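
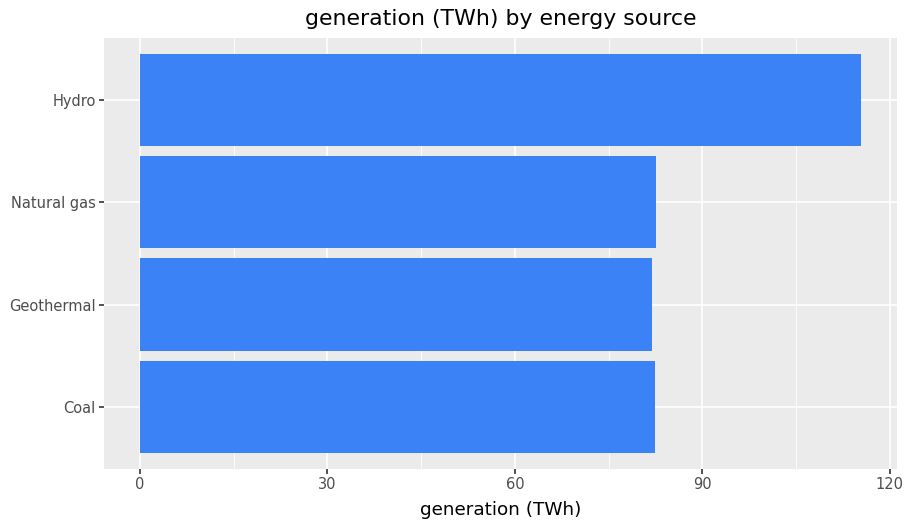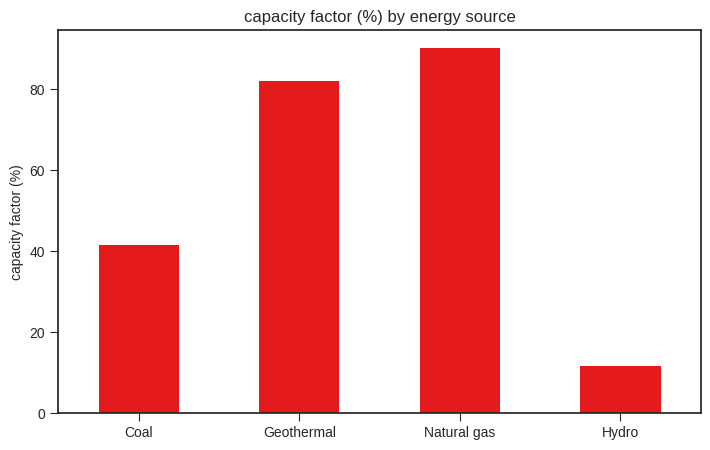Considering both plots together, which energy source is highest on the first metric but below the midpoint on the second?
Hydro

Chart 2 median capacity factor (%) ≈ 60; below-median energy sources: Coal, Hydro. Among those, Hydro has the highest generation (TWh) (≈ 120).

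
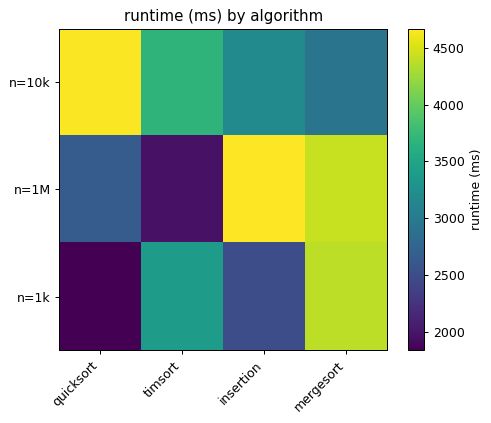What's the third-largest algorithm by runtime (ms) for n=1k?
insertion

Top 4 for n=1k: mergesort ≈ 4500, timsort ≈ 3500, insertion ≈ 2500, quicksort ≈ 2000.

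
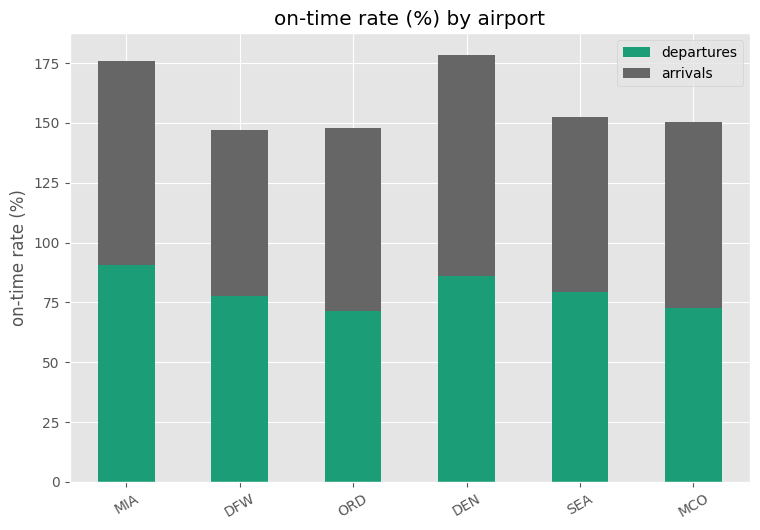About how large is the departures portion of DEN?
≈ 80

departures top ≈ 80, bottom ≈ 0; segment ≈ 80.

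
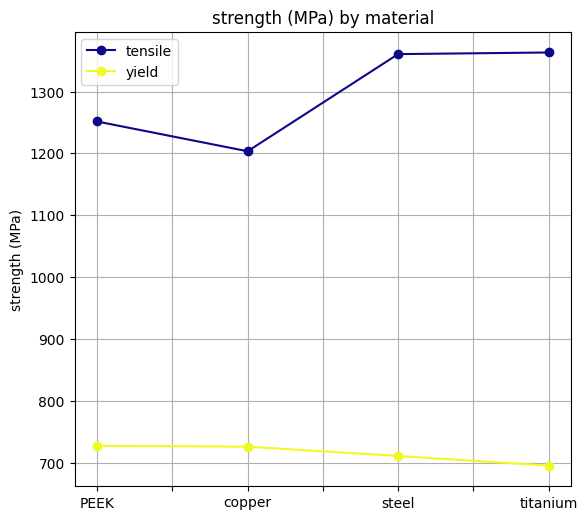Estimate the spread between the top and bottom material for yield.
Max PEEK ≈ 700, min titanium ≈ 700; range ≈ 0.

≈ 0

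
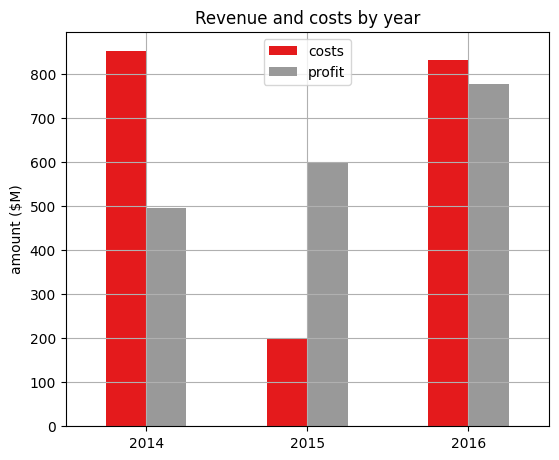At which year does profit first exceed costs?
2014: profit ≈ 500 vs costs ≈ 900 (not yet); 2015: profit ≈ 600 vs costs ≈ 200 (first crossover).

2015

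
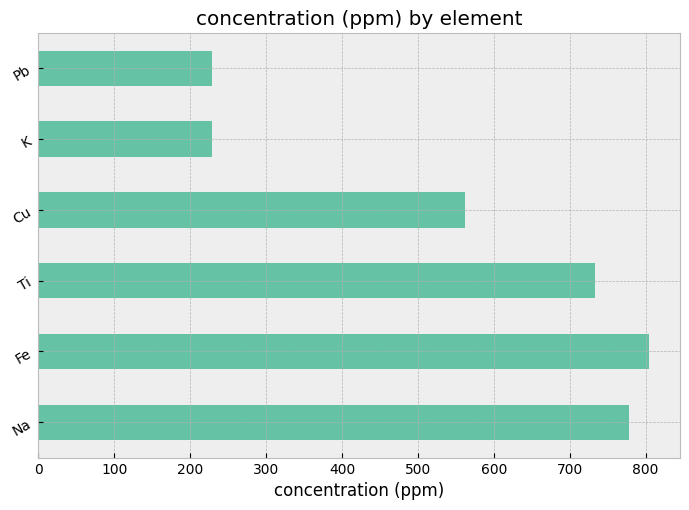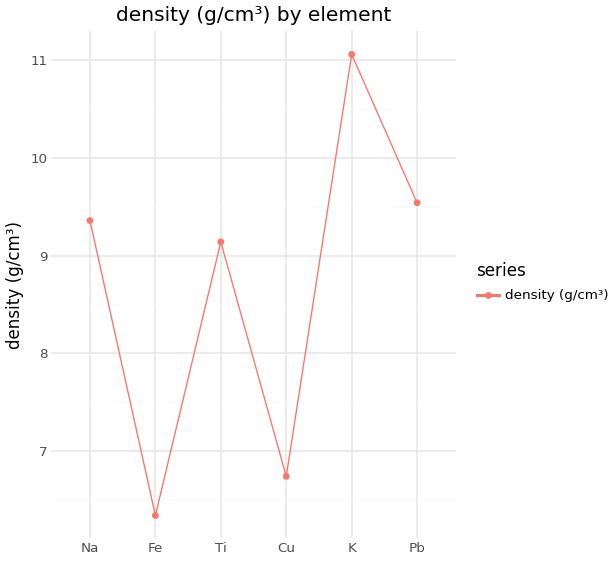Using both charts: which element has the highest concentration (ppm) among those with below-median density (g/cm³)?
Fe

Chart 2 median density (g/cm³) ≈ 10; below-median elements: Fe, Ti, Cu. Among those, Fe has the highest concentration (ppm) (≈ 800).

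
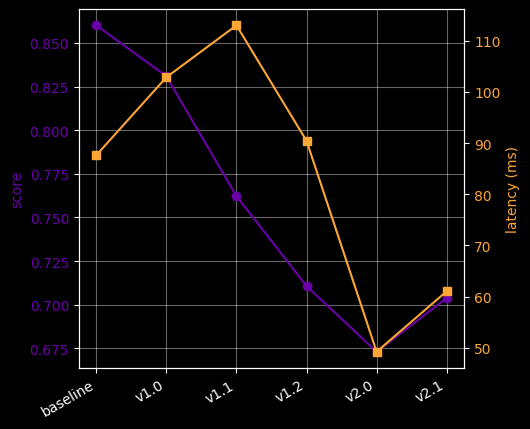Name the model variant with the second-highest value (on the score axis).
Top 3 (on the score axis): baseline ≈ 0.86, v1.0 ≈ 0.84, v1.1 ≈ 0.76.

v1.0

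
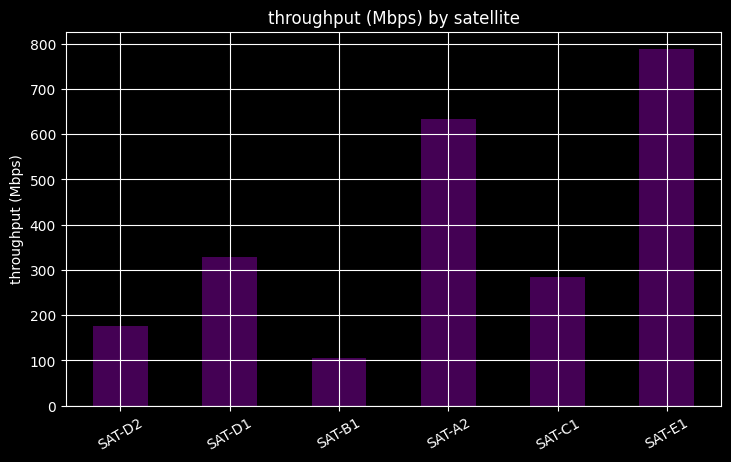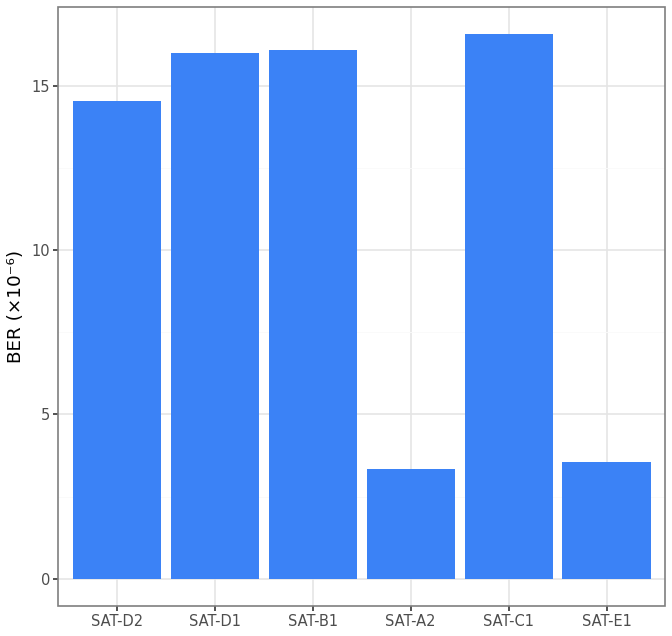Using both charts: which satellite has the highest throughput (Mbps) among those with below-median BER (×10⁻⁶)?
SAT-E1

Chart 2 median BER (×10⁻⁶) ≈ 16; below-median satellites: SAT-D2, SAT-A2, SAT-E1. Among those, SAT-E1 has the highest throughput (Mbps) (≈ 800).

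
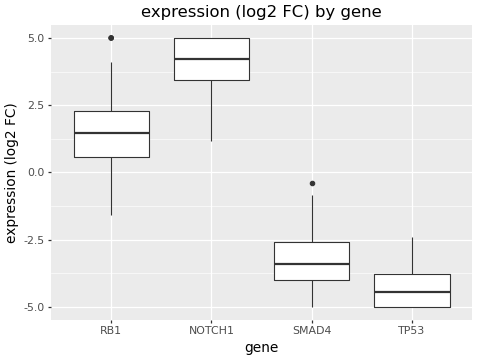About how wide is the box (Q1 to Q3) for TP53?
Q3 ≈ -4, Q1 ≈ -5; IQR ≈ 1.

≈ 1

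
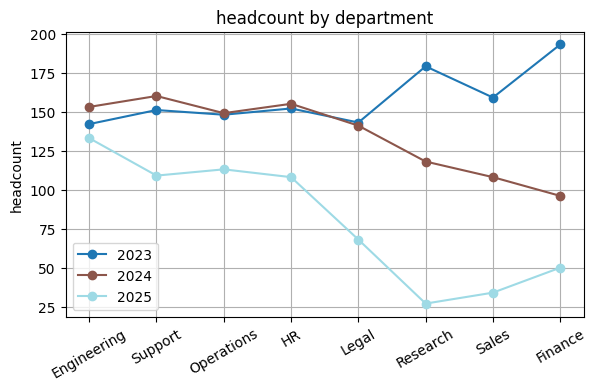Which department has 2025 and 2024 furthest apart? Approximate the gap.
Research: 2025 ≈ 20, 2024 ≈ 120 → gap ≈ 100. Next-largest (Sales) is only ≈ 60.

Research, ≈ 100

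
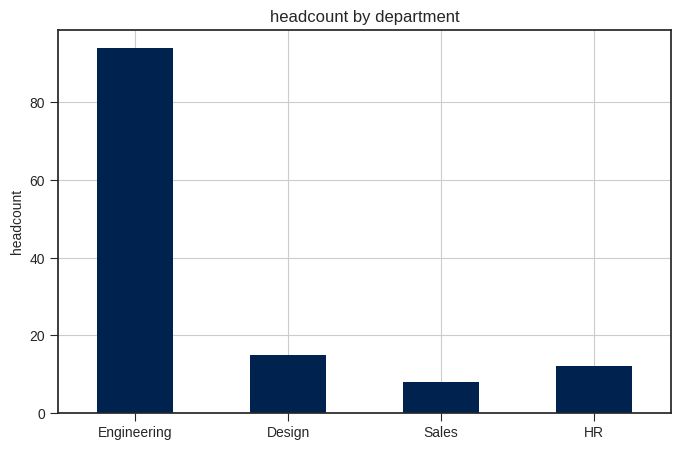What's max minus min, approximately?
≈ 80

Max Engineering ≈ 90, min Sales ≈ 10; range ≈ 80.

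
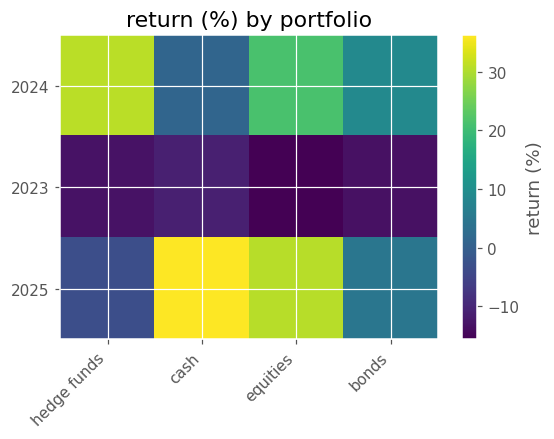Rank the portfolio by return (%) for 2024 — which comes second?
equities

Top 3 for 2024: hedge funds ≈ 30, equities ≈ 20, bonds ≈ 10.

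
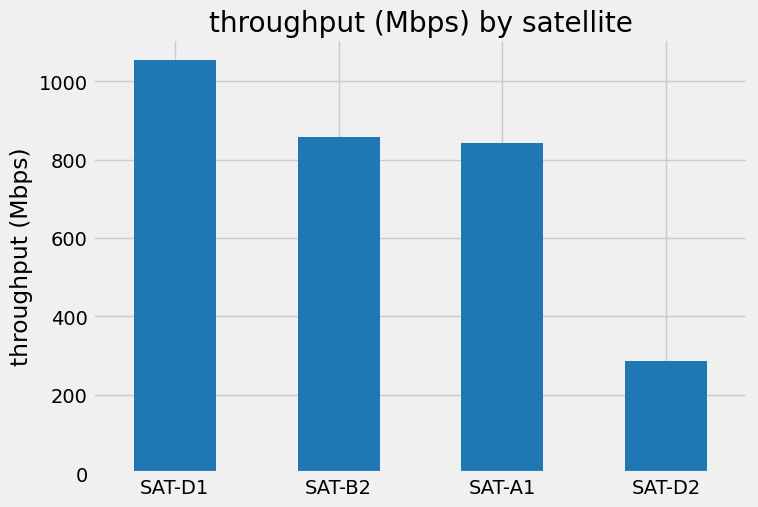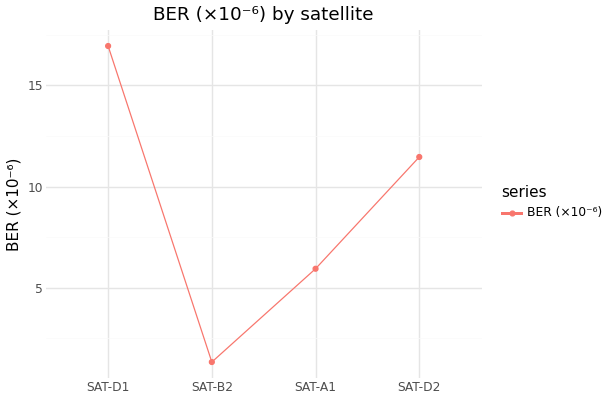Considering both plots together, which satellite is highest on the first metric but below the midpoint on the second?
SAT-B2

Chart 2 median BER (×10⁻⁶) ≈ 8; below-median satellites: SAT-B2, SAT-A1. Among those, SAT-B2 has the highest throughput (Mbps) (≈ 900).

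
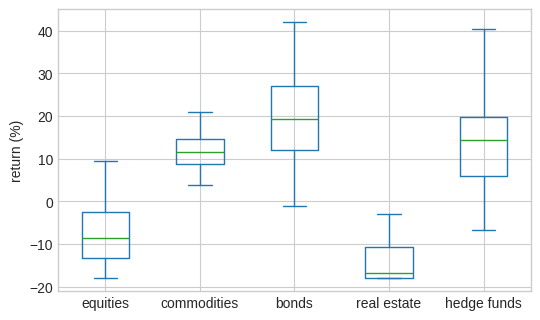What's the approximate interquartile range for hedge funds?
≈ 15

Q3 ≈ 20, Q1 ≈ 5; IQR ≈ 15.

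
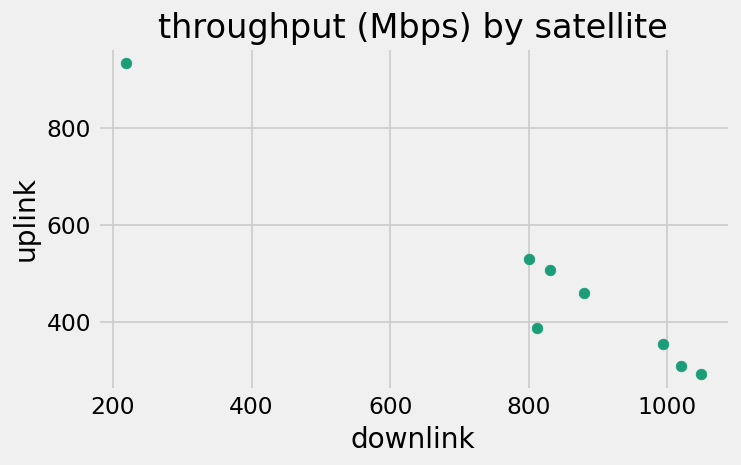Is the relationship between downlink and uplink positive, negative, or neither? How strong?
Points are negatively correlated; strong (|r| ≈ 1.0).

negative, strong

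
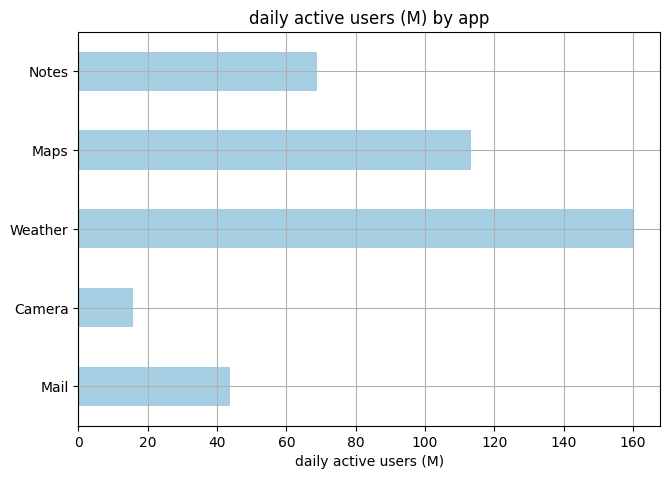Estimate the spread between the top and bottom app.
Max Weather ≈ 160, min Camera ≈ 20; range ≈ 140.

≈ 140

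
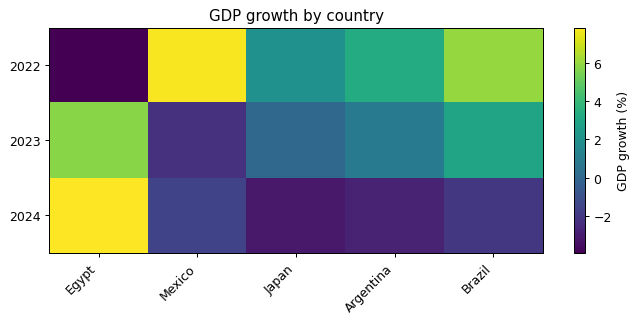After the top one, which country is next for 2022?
Top 3 for 2022: Mexico ≈ 8, Brazil ≈ 6, Argentina ≈ 3.

Brazil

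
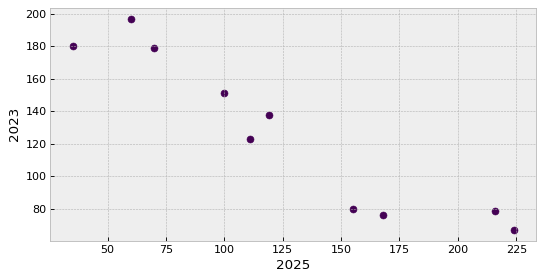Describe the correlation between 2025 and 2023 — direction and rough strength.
Points are negatively correlated; strong (|r| ≈ 0.9).

negative, strong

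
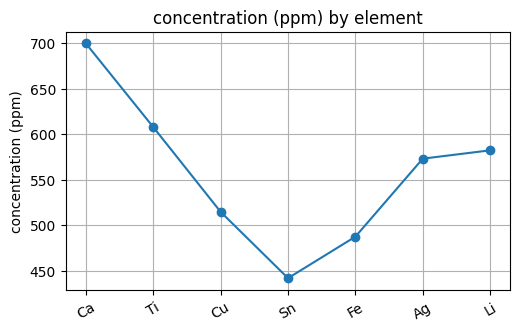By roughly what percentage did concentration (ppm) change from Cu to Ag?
Cu ≈ 525, Ag ≈ 575; (575 − 525) / 525 ≈ +9.5%.

≈ +9.5%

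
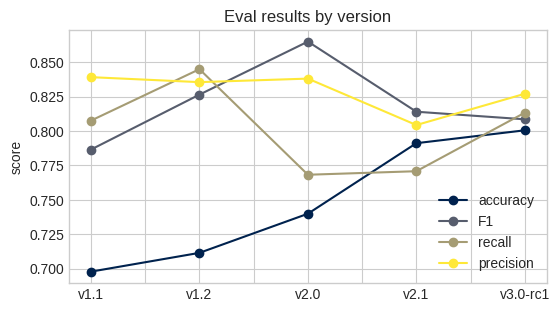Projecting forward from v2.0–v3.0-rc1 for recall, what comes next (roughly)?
Last three: 0.76, 0.78, 0.82 → slope ≈ 0.03/step → next ≈ 0.85.

≈ 0.85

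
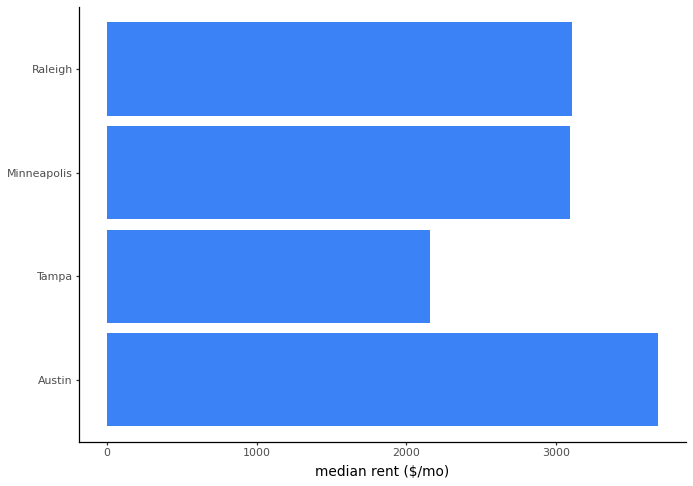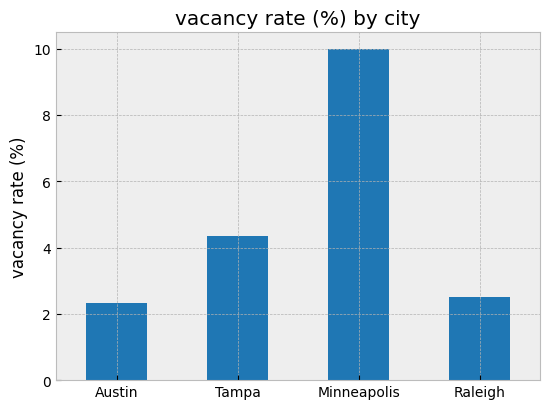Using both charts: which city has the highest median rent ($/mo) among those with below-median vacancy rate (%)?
Chart 2 median vacancy rate (%) ≈ 3; below-median cities: Austin, Raleigh. Among those, Austin has the highest median rent ($/mo) (≈ 3500).

Austin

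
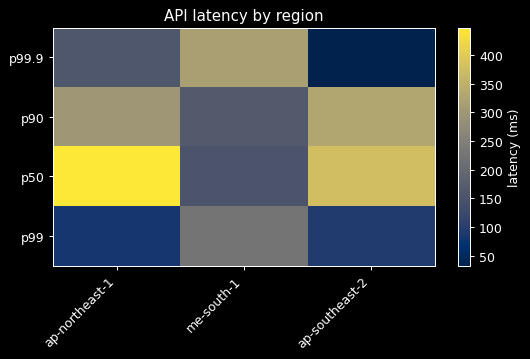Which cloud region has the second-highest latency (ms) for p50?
ap-southeast-2

Top 3 for p50: ap-northeast-1 ≈ 450, ap-southeast-2 ≈ 400, me-south-1 ≈ 150.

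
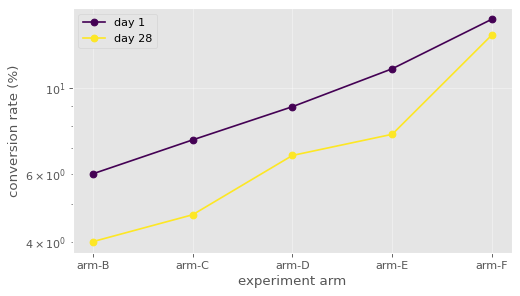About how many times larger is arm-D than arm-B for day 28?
≈ 1.75×

arm-D ≈ 7, arm-B ≈ 4; 7/4 ≈ 1.75.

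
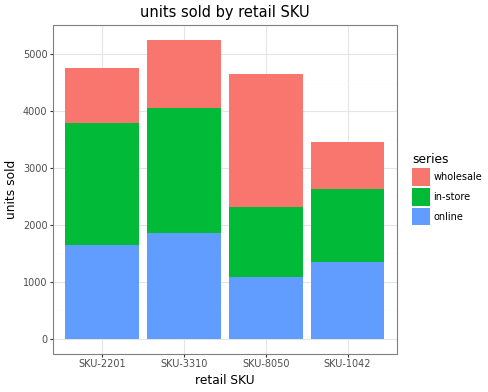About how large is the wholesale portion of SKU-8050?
wholesale top ≈ 4500, bottom ≈ 2500; segment ≈ 2000.

≈ 2000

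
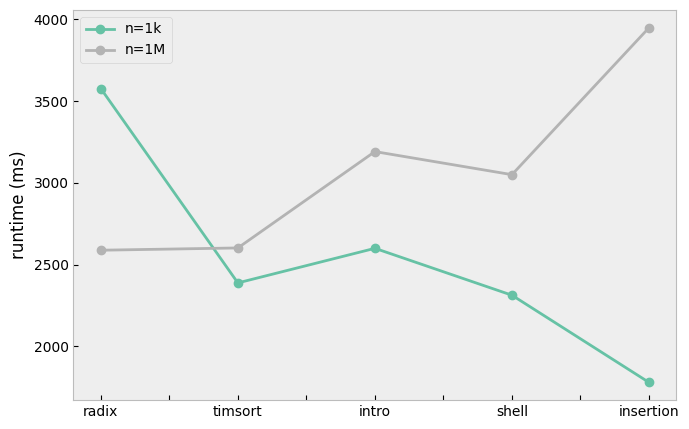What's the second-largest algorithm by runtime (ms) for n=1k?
Top 3 for n=1k: radix ≈ 3600, intro ≈ 2600, timsort ≈ 2400.

intro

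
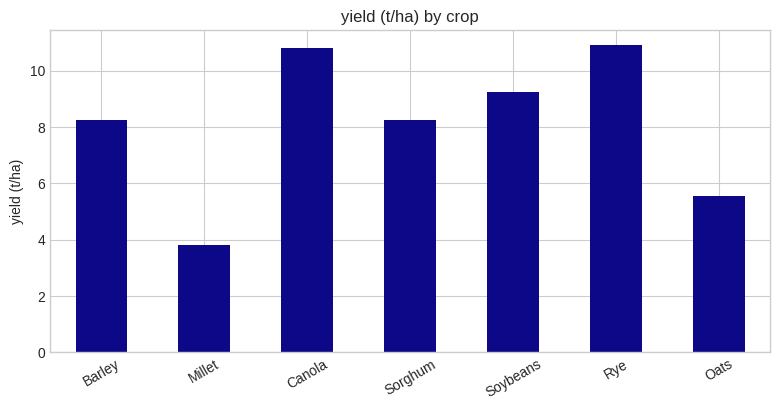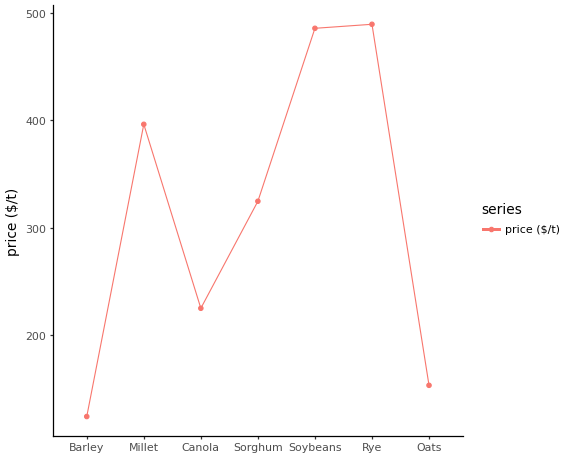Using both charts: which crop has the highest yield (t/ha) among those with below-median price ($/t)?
Canola

Chart 2 median price ($/t) ≈ 300; below-median crops: Barley, Canola, Oats. Among those, Canola has the highest yield (t/ha) (≈ 11).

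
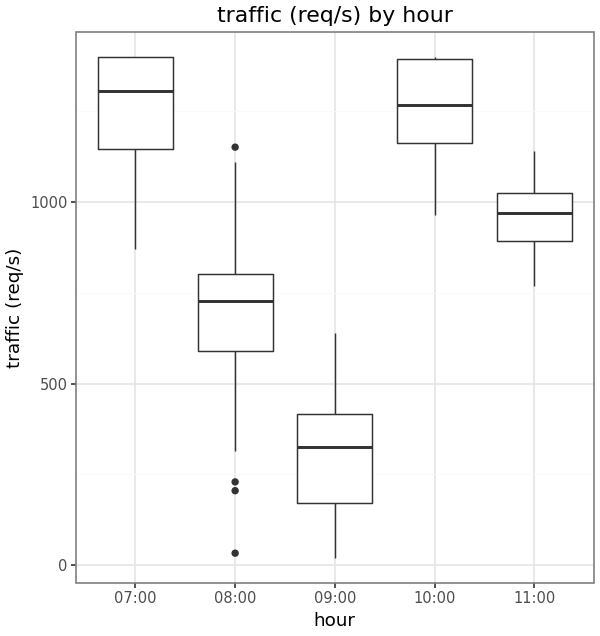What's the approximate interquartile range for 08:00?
Q3 ≈ 800, Q1 ≈ 600; IQR ≈ 200.

≈ 200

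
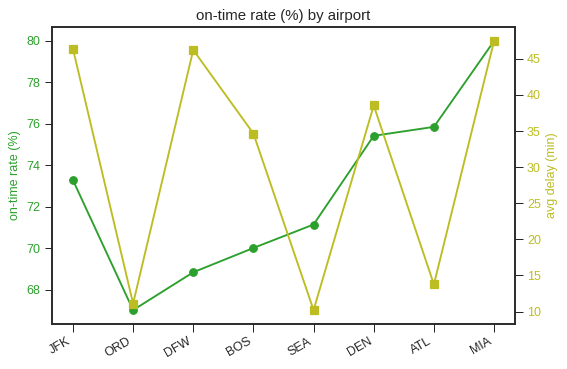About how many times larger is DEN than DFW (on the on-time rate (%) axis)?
DEN ≈ 76, DFW ≈ 68; 76/68 ≈ 1.12.

≈ 1.12×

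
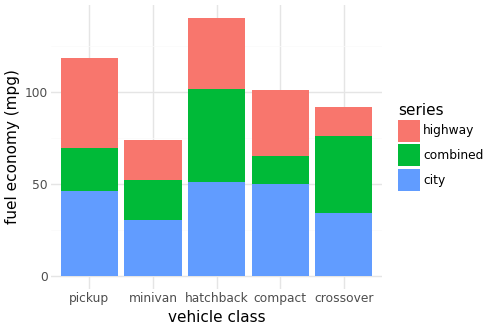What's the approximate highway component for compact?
≈ 40

highway top ≈ 100, bottom ≈ 60; segment ≈ 40.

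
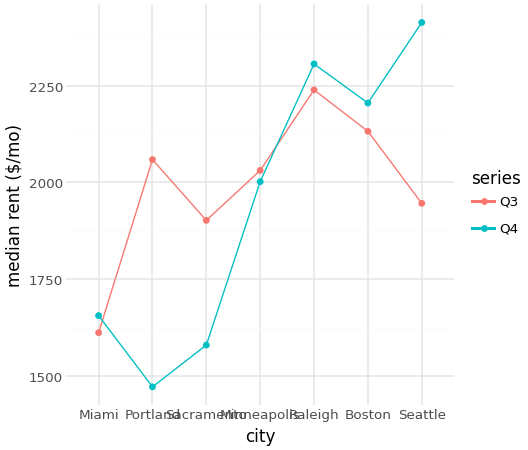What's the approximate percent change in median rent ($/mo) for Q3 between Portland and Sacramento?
≈ -9.5%

Portland ≈ 2100, Sacramento ≈ 1900; (1900 − 2100) / 2100 ≈ -9.5%.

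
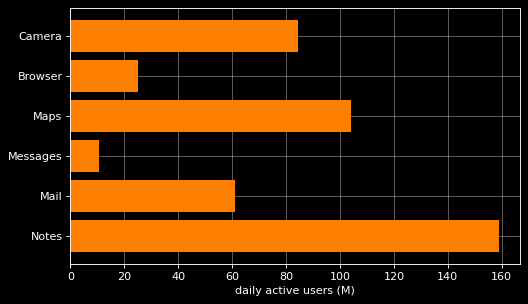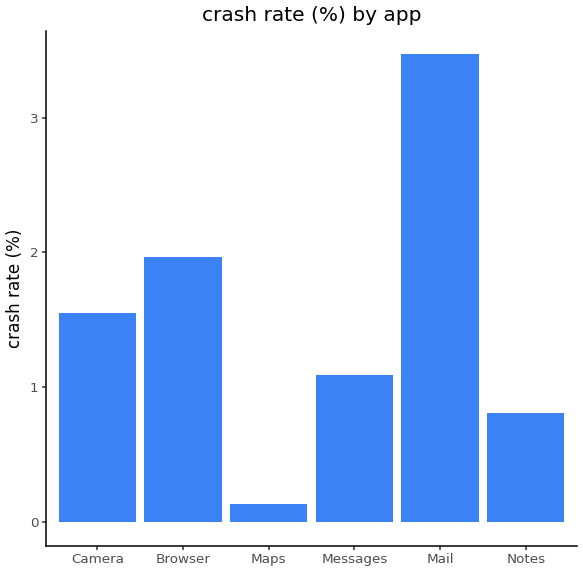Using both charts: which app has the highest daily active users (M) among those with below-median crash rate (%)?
Notes

Chart 2 median crash rate (%) ≈ 1.5; below-median apps: Maps, Messages, Notes. Among those, Notes has the highest daily active users (M) (≈ 160).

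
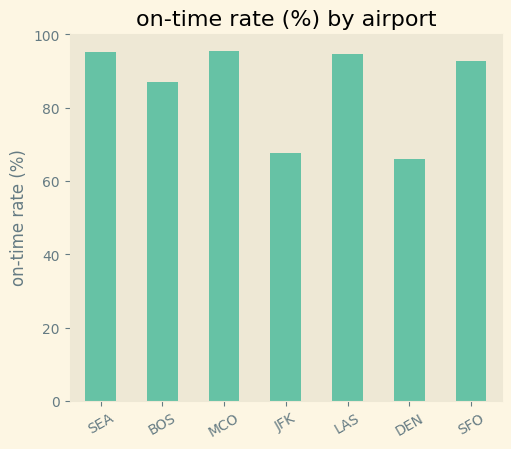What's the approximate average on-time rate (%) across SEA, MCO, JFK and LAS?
(100 + 100 + 70 + 90) / 4 ≈ 90.

≈ 90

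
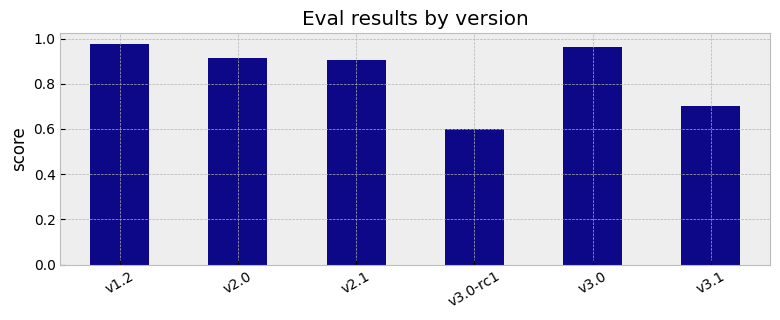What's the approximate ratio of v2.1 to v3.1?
≈ 1.29×

v2.1 ≈ 0.9, v3.1 ≈ 0.7; 0.9/0.7 ≈ 1.29.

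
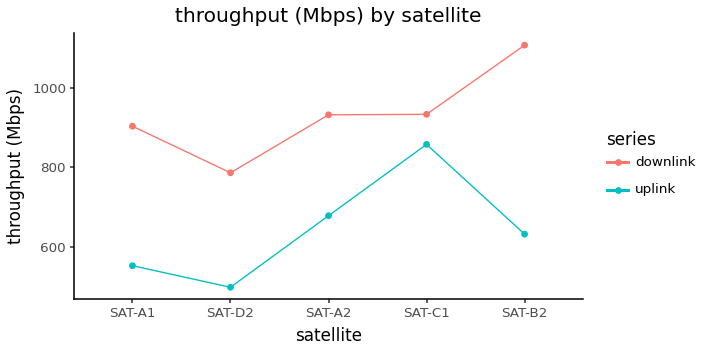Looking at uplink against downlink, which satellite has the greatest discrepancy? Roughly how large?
SAT-B2, ≈ 500 Mbps

SAT-B2: uplink ≈ 600, downlink ≈ 1100 → gap ≈ 500. Next-largest (SAT-A1) is only ≈ 300.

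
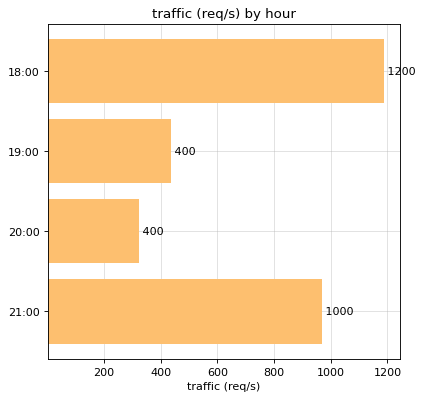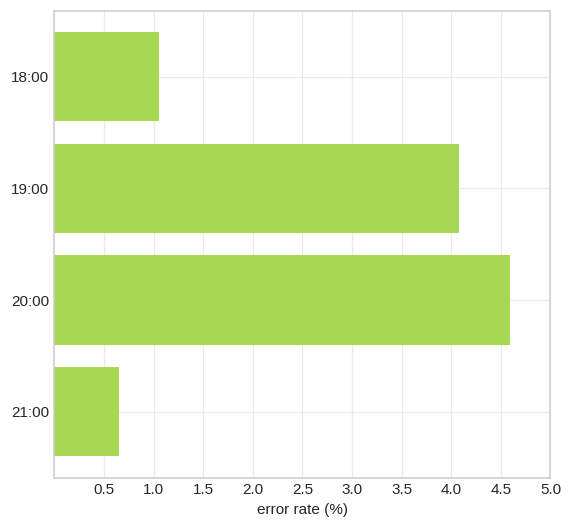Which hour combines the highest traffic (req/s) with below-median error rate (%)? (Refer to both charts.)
Chart 2 median error rate (%) ≈ 2.5; below-median hours: 18:00, 21:00. Among those, 18:00 has the highest traffic (req/s) (≈ 1200).

18:00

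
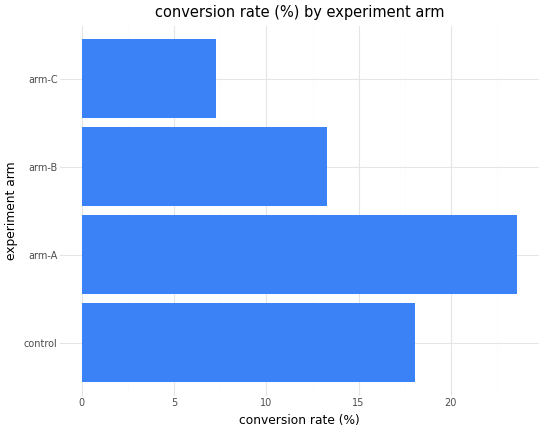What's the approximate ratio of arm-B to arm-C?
≈ 1.75×

arm-B ≈ 14, arm-C ≈ 8; 14/8 ≈ 1.75.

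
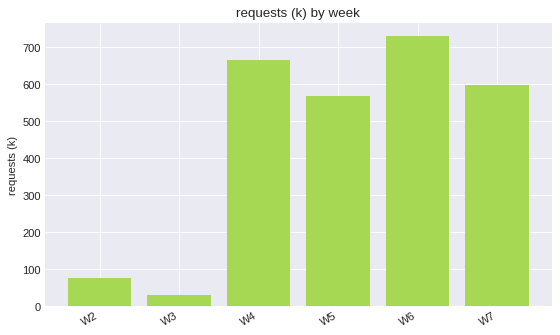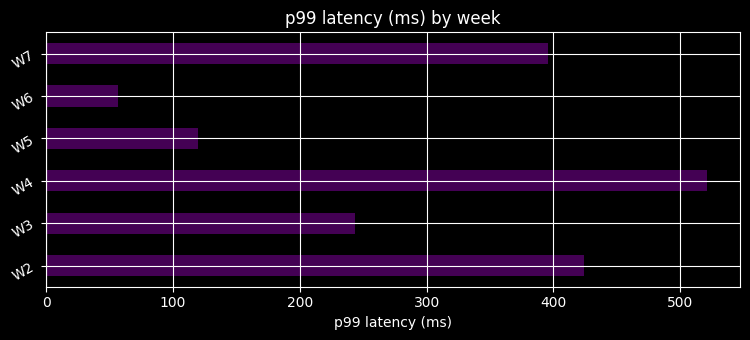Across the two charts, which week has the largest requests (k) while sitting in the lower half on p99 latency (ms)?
Chart 2 median p99 latency (ms) ≈ 300; below-median weeks: W3, W5, W6. Among those, W6 has the highest requests (k) (≈ 700).

W6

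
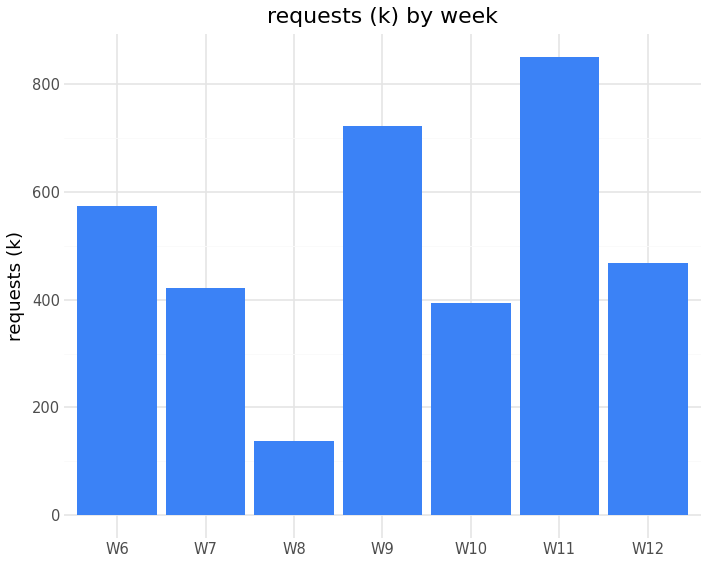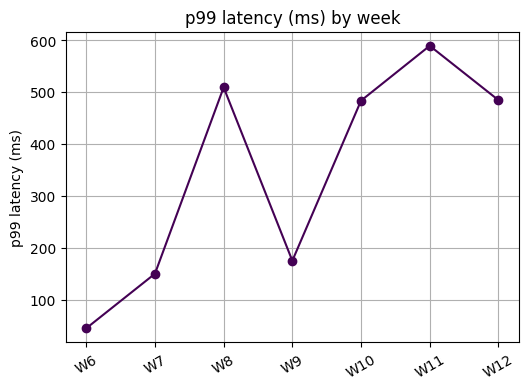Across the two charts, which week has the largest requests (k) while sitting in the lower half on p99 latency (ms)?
W9

Chart 2 median p99 latency (ms) ≈ 500; below-median weeks: W6, W7, W9. Among those, W9 has the highest requests (k) (≈ 700).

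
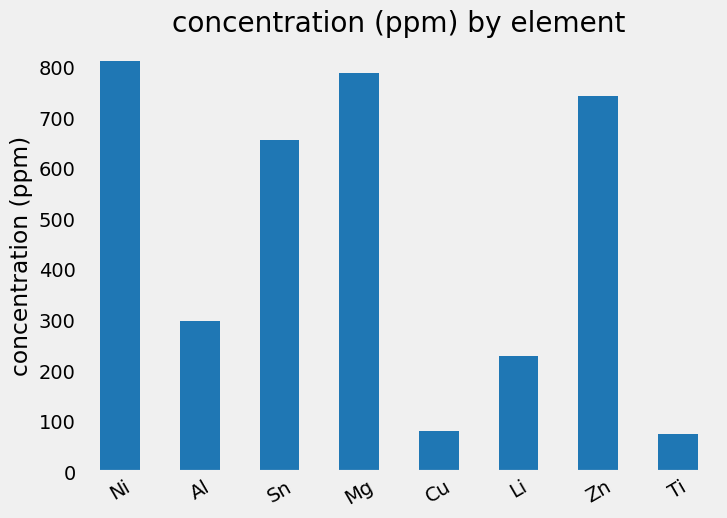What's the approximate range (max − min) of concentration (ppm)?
Max Ni ≈ 800, min Ti ≈ 100; range ≈ 700.

≈ 700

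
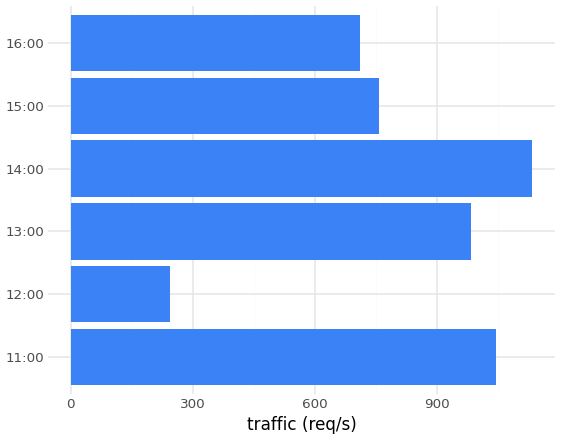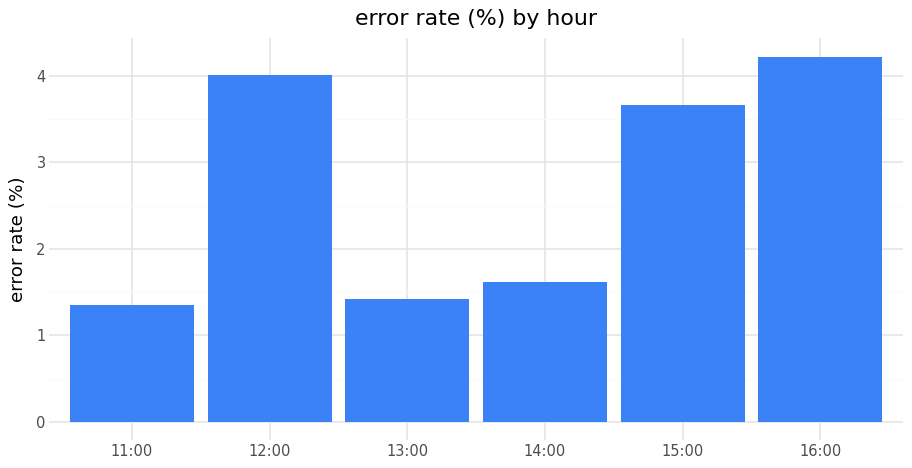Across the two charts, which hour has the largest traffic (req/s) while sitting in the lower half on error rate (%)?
Chart 2 median error rate (%) ≈ 2.5; below-median hours: 11:00, 13:00, 14:00. Among those, 14:00 has the highest traffic (req/s) (≈ 1200).

14:00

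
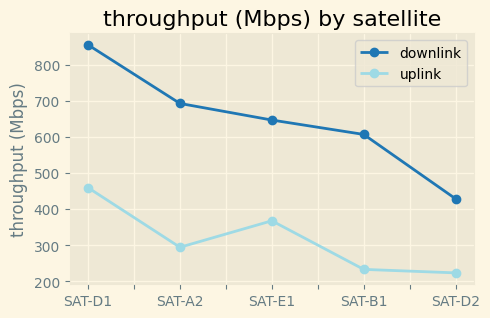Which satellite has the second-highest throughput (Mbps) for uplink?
Top 3 for uplink: SAT-D1 ≈ 500, SAT-E1 ≈ 400, SAT-A2 ≈ 300.

SAT-E1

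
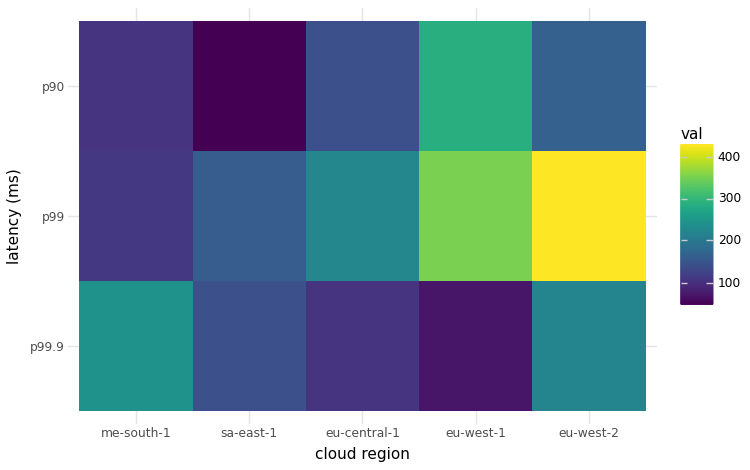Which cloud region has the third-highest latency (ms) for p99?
eu-central-1

Top 4 for p99: eu-west-2 ≈ 450, eu-west-1 ≈ 350, eu-central-1 ≈ 250, sa-east-1 ≈ 150.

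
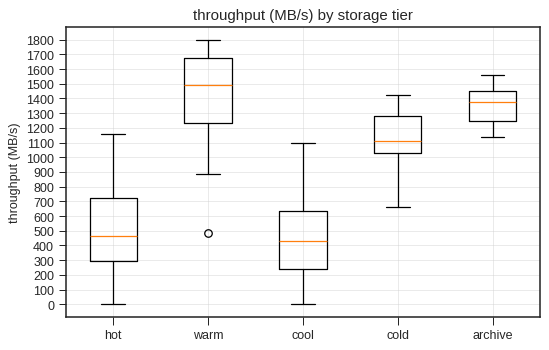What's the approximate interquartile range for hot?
Q3 ≈ 700, Q1 ≈ 300; IQR ≈ 400.

≈ 400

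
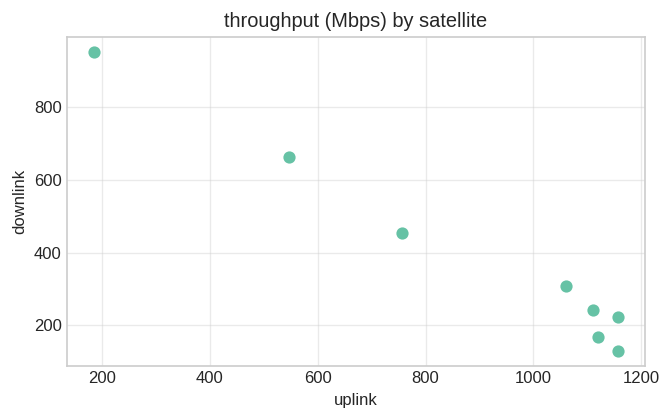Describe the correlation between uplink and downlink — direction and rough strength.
Points are negatively correlated; strong (|r| ≈ 1.0).

negative, strong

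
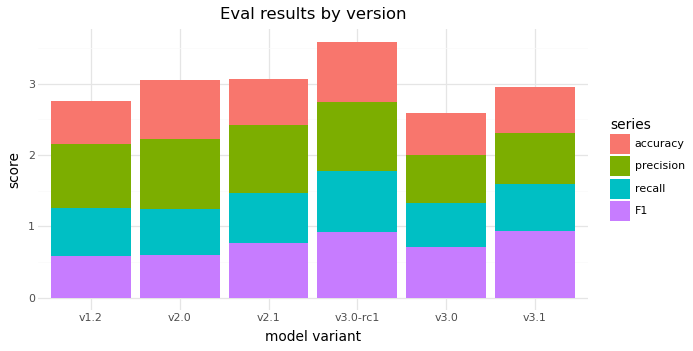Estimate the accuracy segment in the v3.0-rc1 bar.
accuracy top ≈ 3.5, bottom ≈ 2.5; segment ≈ 1.0.

≈ 1.0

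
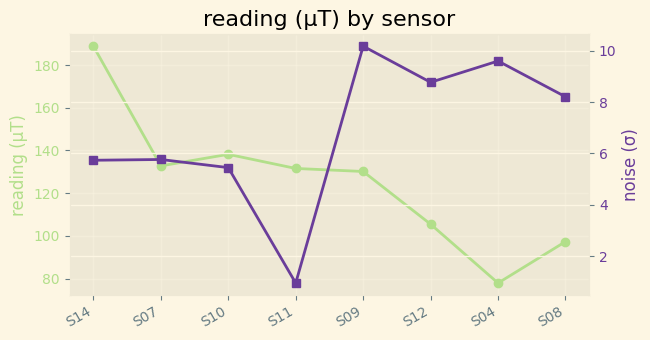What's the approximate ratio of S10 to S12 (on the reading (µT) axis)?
S10 ≈ 140, S12 ≈ 110; 140/110 ≈ 1.27.

≈ 1.27×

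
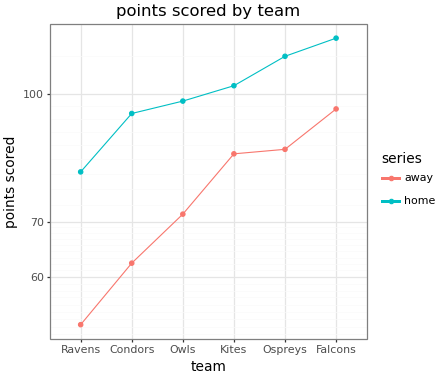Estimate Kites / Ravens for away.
≈ 1.6×

Kites ≈ 80, Ravens ≈ 50; 80/50 ≈ 1.6.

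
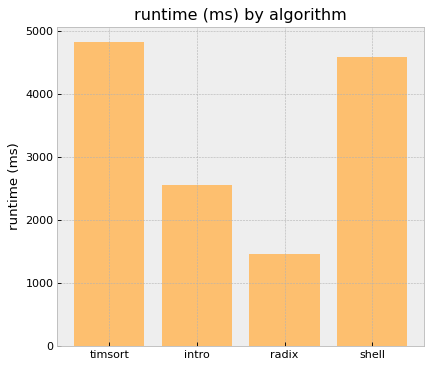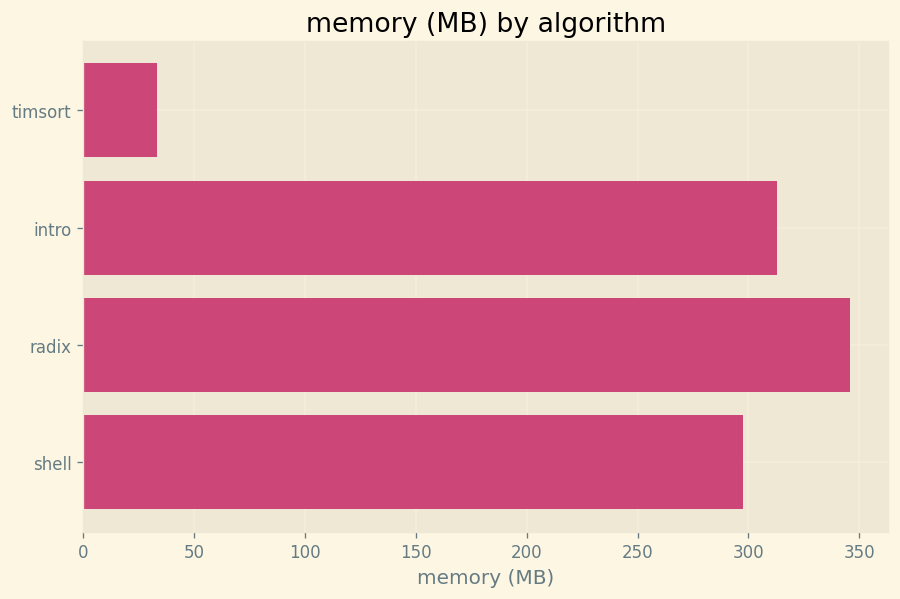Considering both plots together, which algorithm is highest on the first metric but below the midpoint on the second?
Chart 2 median memory (MB) ≈ 300; below-median algorithms: timsort, shell. Among those, timsort has the highest runtime (ms) (≈ 5000).

timsort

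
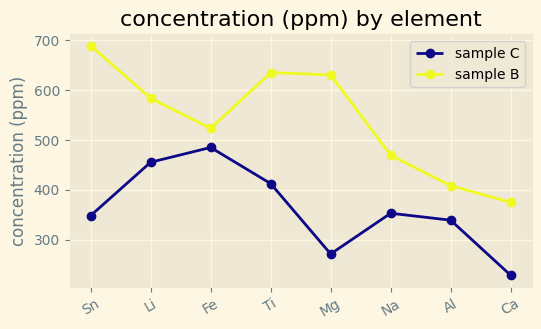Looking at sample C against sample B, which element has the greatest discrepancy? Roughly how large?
Mg: sample C ≈ 250, sample B ≈ 650 → gap ≈ 400. Next-largest (Sn) is only ≈ 350.

Mg, ≈ 400 ppm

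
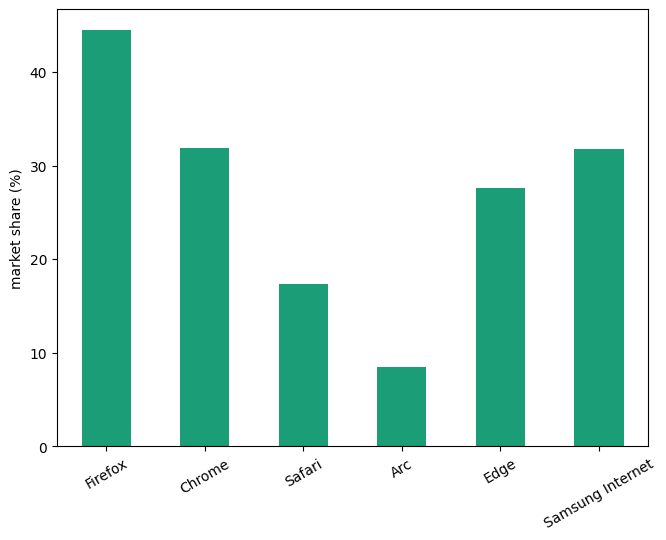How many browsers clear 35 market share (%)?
1

Above 35: Firefox.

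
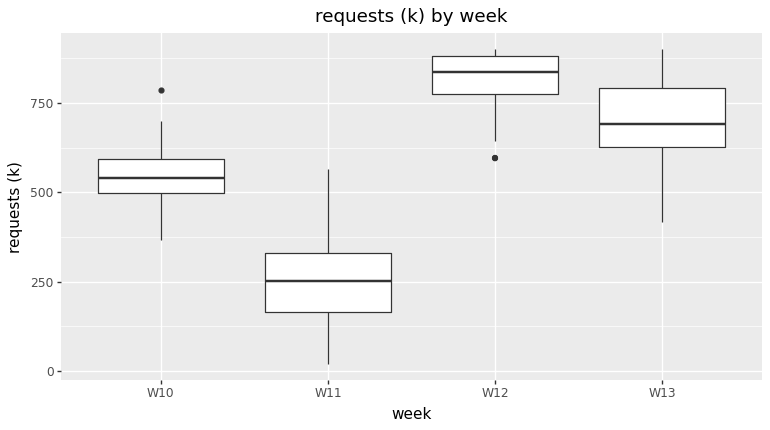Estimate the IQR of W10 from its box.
Q3 ≈ 600, Q1 ≈ 500; IQR ≈ 100.

≈ 100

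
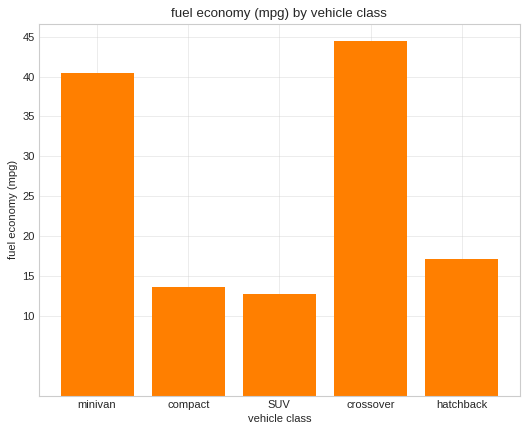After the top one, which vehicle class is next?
minivan

Top 3: crossover ≈ 45, minivan ≈ 40, hatchback ≈ 15.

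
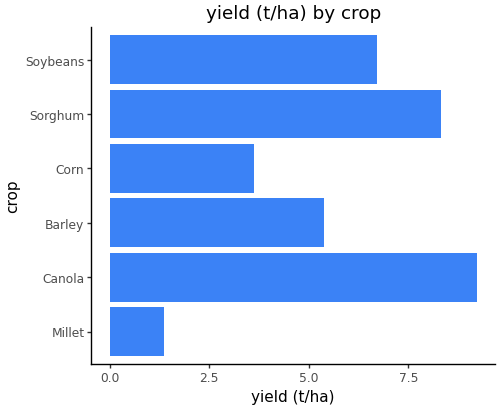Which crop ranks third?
Soybeans

Top 4: Canola ≈ 9, Sorghum ≈ 8, Soybeans ≈ 7, Barley ≈ 5.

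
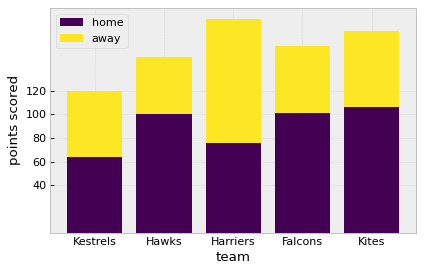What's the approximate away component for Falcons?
≈ 60

away top ≈ 160, bottom ≈ 100; segment ≈ 60.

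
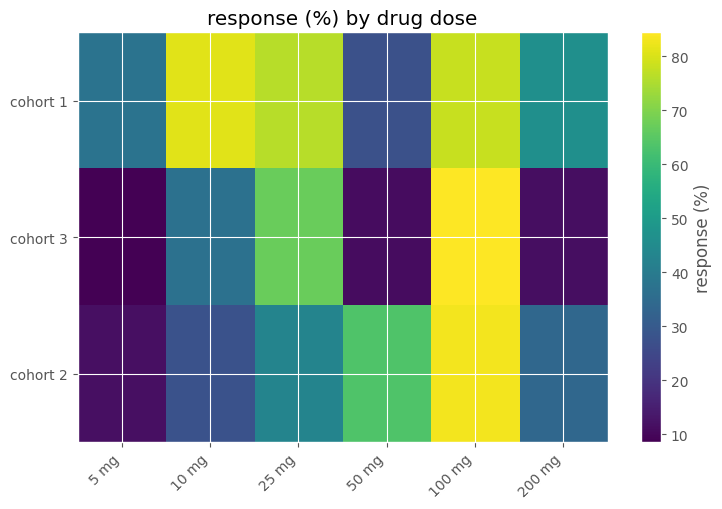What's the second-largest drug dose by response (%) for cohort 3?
25 mg

Top 3 for cohort 3: 100 mg ≈ 80, 25 mg ≈ 70, 10 mg ≈ 40.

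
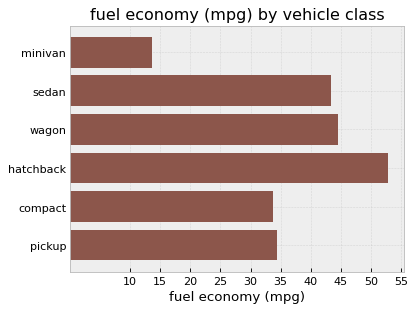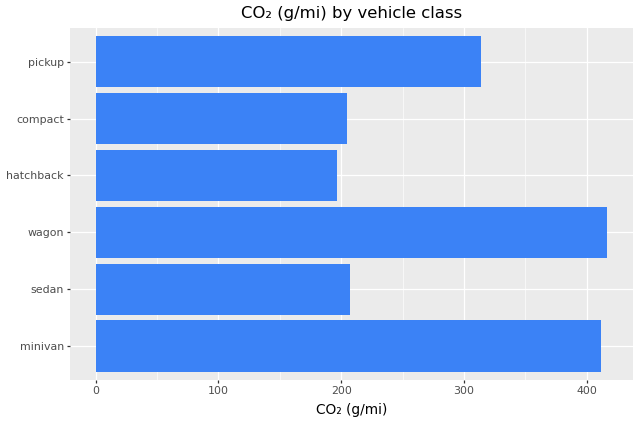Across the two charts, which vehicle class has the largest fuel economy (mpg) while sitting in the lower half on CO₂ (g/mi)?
hatchback

Chart 2 median CO₂ (g/mi) ≈ 250; below-median vehicle classes: sedan, hatchback, compact. Among those, hatchback has the highest fuel economy (mpg) (≈ 55).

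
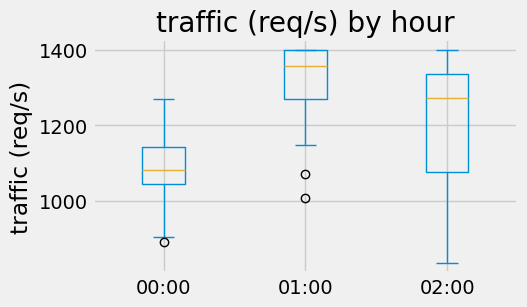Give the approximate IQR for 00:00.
Q3 ≈ 1150, Q1 ≈ 1050; IQR ≈ 100.

≈ 100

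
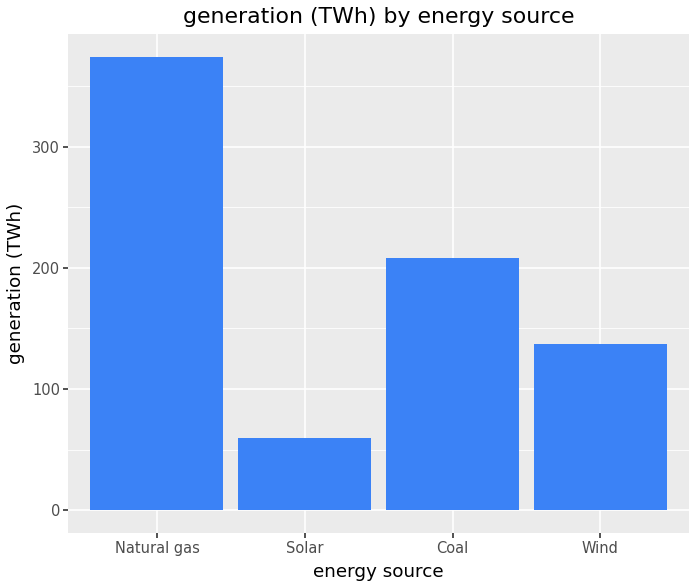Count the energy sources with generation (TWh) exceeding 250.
Above 250: Natural gas.

1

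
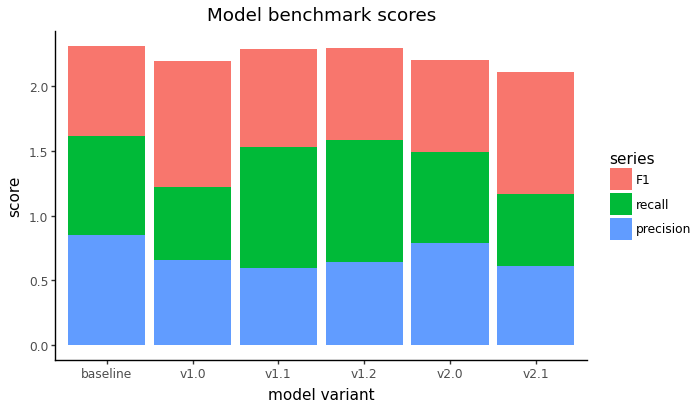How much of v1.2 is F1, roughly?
≈ 0.6

F1 top ≈ 2.2, bottom ≈ 1.6; segment ≈ 0.6.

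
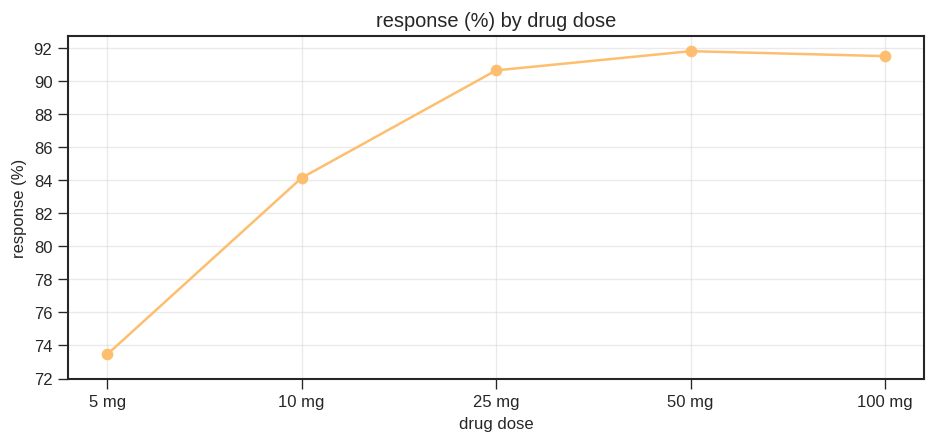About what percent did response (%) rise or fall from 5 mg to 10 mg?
5 mg ≈ 74, 10 mg ≈ 84; (84 − 74) / 74 ≈ +13.5%.

≈ +13.5%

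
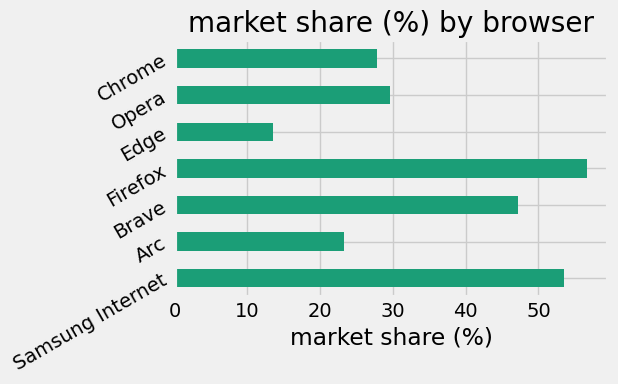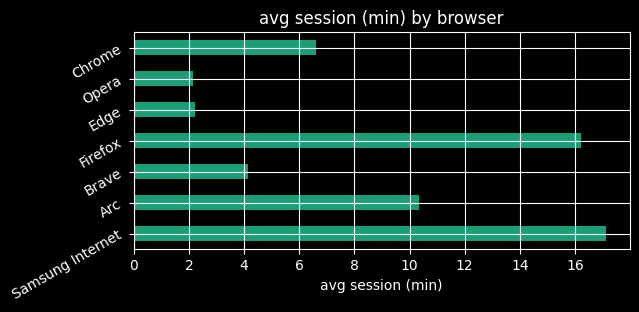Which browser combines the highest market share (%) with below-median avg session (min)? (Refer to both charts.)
Chart 2 median avg session (min) ≈ 6; below-median browsers: Brave, Edge, Opera. Among those, Brave has the highest market share (%) (≈ 50).

Brave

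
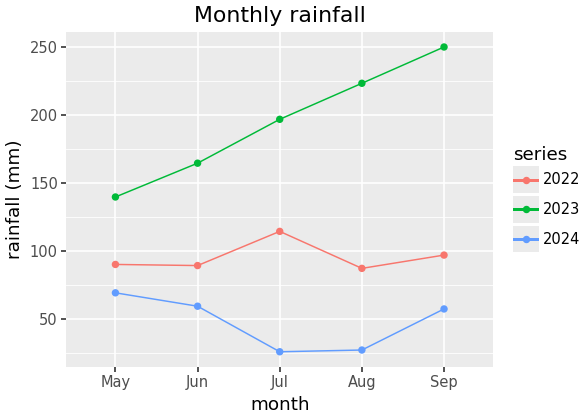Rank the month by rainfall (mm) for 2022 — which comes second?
Sep

Top 3 for 2022: Jul ≈ 120, Sep ≈ 100, May ≈ 80.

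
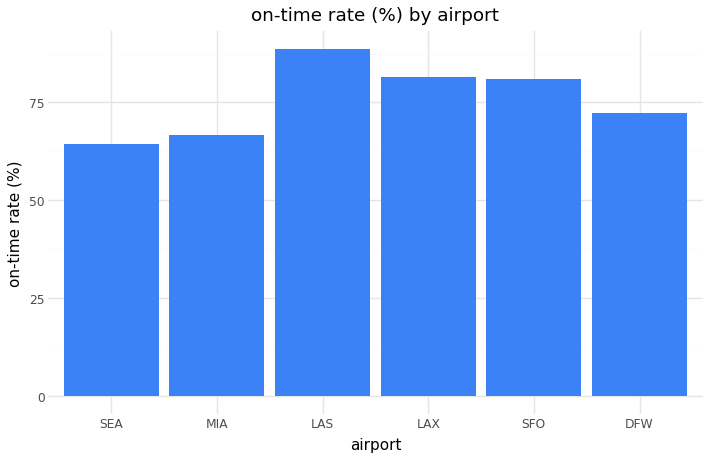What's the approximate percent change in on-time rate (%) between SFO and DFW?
SFO ≈ 80, DFW ≈ 70; (70 − 80) / 80 ≈ -12.5%.

≈ -12.5%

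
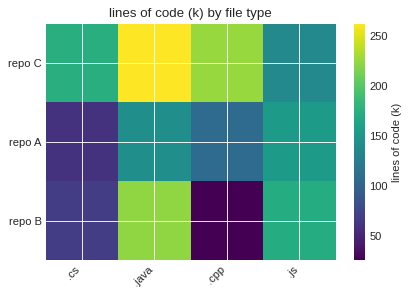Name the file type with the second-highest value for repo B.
.js

Top 3 for repo B: .java ≈ 220, .js ≈ 180, .cs ≈ 60.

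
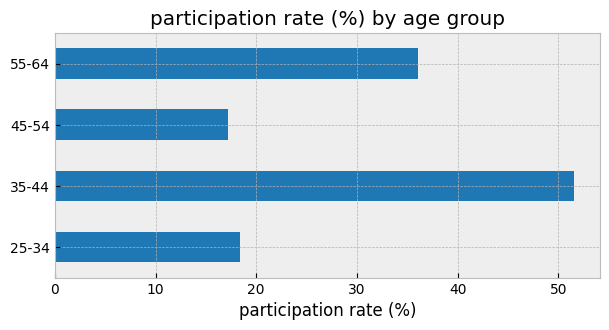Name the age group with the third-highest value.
Top 4: 35-44 ≈ 50, 55-64 ≈ 35, 25-34 ≈ 20, 45-54 ≈ 15.

25-34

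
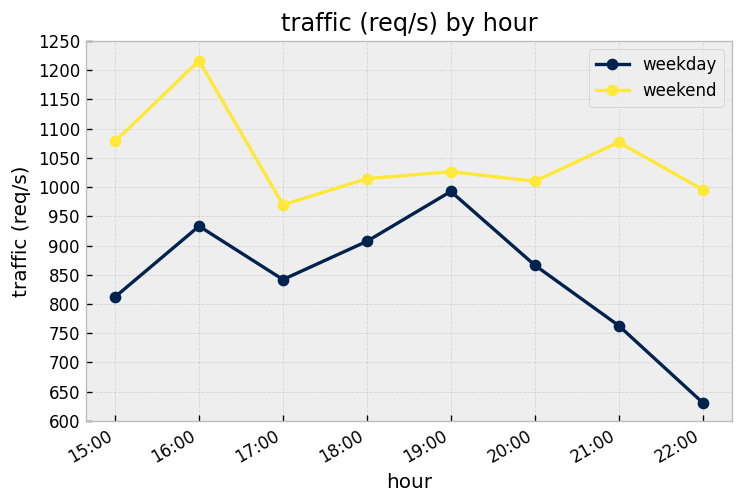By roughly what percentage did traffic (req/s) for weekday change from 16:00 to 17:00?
16:00 ≈ 950, 17:00 ≈ 850; (850 − 950) / 950 ≈ -10.5%.

≈ -10.5%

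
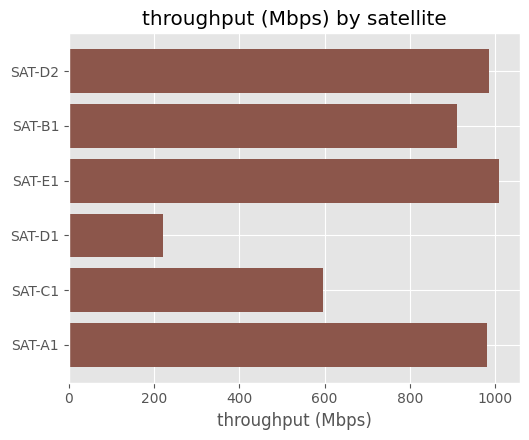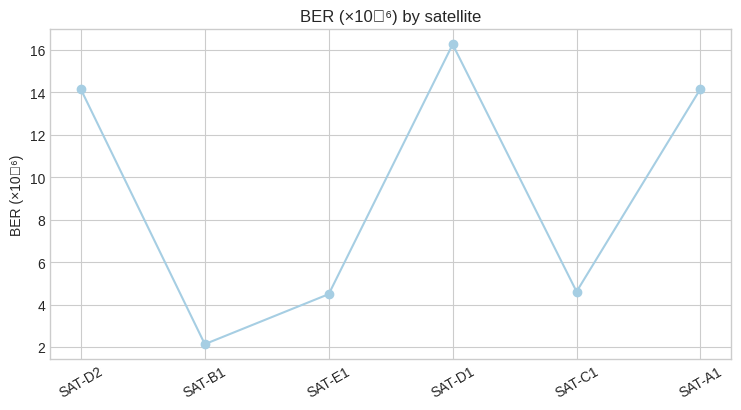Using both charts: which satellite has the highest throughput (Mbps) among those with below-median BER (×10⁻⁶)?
Chart 2 median BER (×10⁻⁶) ≈ 10; below-median satellites: SAT-B1, SAT-E1, SAT-C1. Among those, SAT-E1 has the highest throughput (Mbps) (≈ 1000).

SAT-E1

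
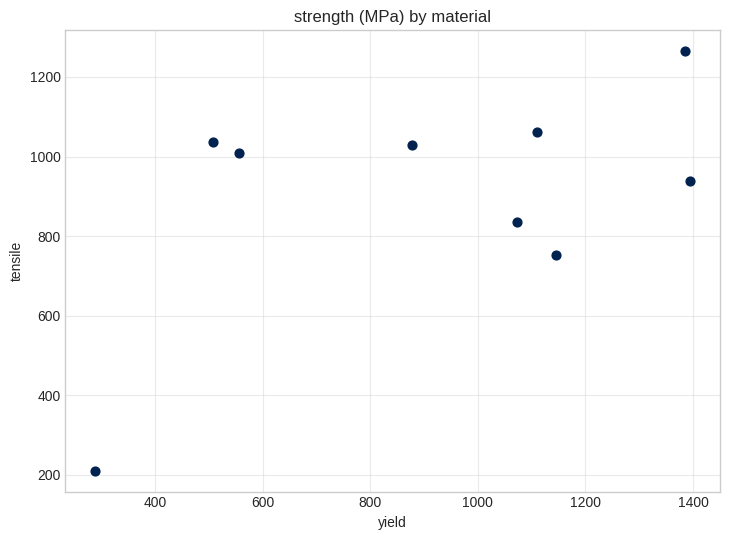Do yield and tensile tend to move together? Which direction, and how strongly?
positive, moderate

Points are positively correlated; moderate (|r| ≈ 0.5).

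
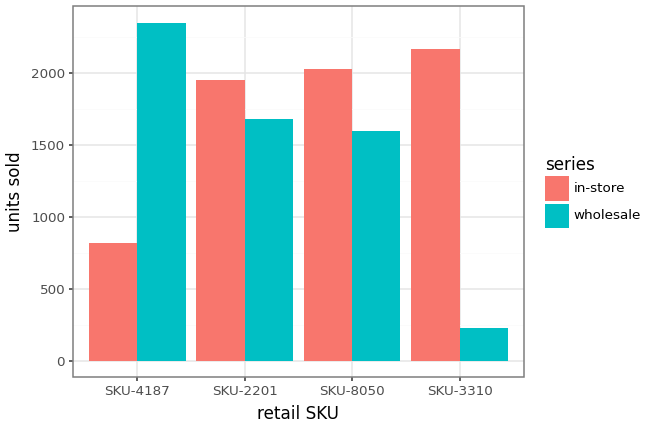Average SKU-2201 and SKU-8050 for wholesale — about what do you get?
(1600 + 1600) / 2 ≈ 1600.

≈ 1600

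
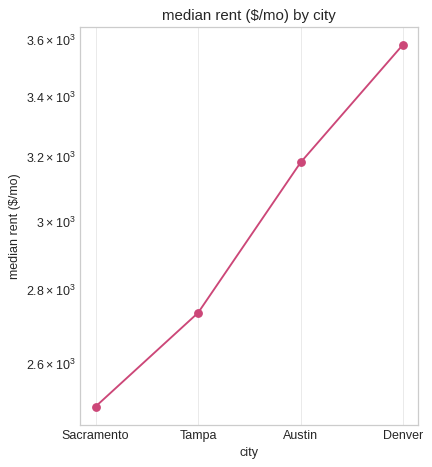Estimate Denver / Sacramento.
≈ 1.44×

Denver ≈ 3600, Sacramento ≈ 2500; 3600/2500 ≈ 1.44.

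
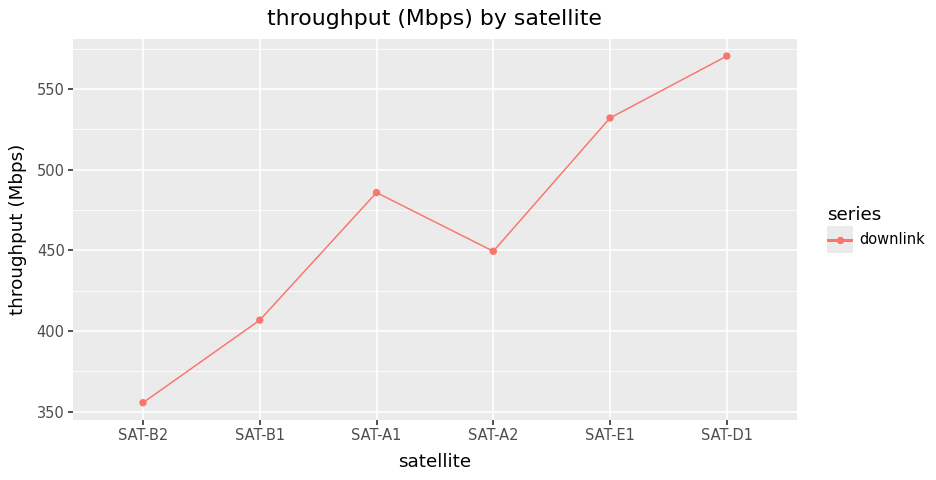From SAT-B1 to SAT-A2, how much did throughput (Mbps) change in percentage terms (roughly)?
≈ +10%

SAT-B1 ≈ 400, SAT-A2 ≈ 440; (440 − 400) / 400 ≈ +10%.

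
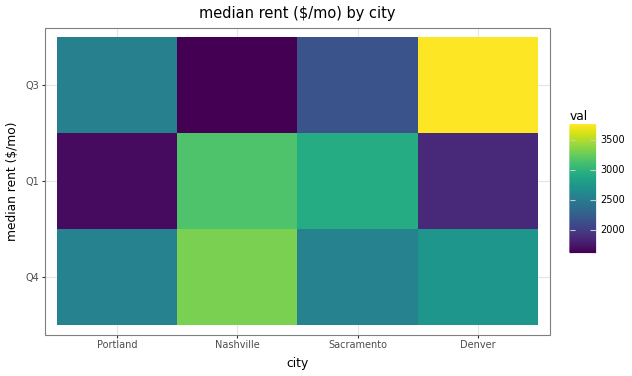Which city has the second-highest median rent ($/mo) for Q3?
Top 3 for Q3: Denver ≈ 3800, Portland ≈ 2600, Sacramento ≈ 2200.

Portland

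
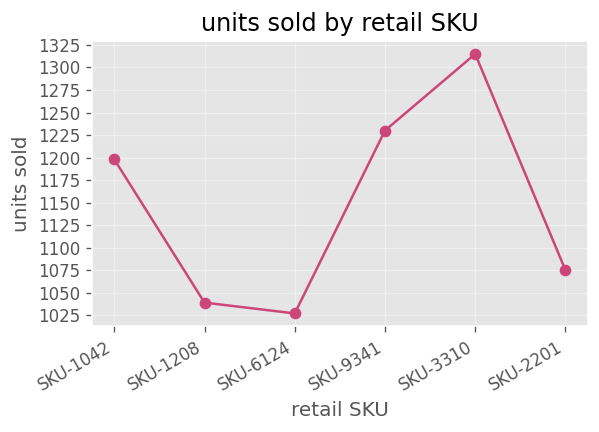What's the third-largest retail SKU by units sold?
Top 4: SKU-3310 ≈ 1325, SKU-9341 ≈ 1225, SKU-1042 ≈ 1200, SKU-2201 ≈ 1075.

SKU-1042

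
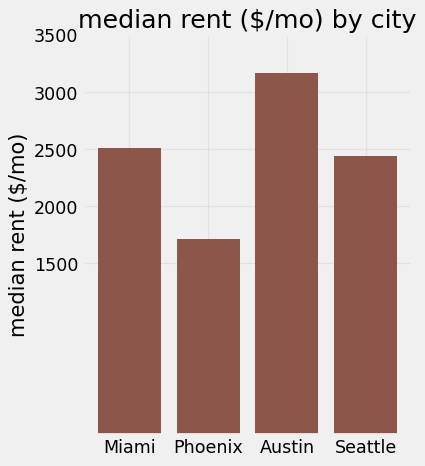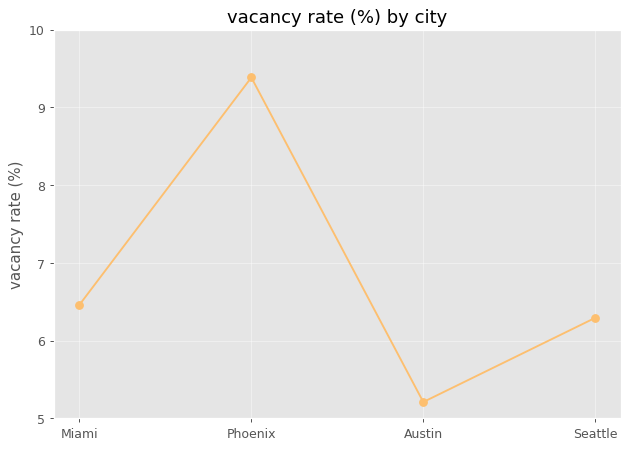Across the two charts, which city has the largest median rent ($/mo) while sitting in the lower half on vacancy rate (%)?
Chart 2 median vacancy rate (%) ≈ 6; below-median cities: Austin, Seattle. Among those, Austin has the highest median rent ($/mo) (≈ 3000).

Austin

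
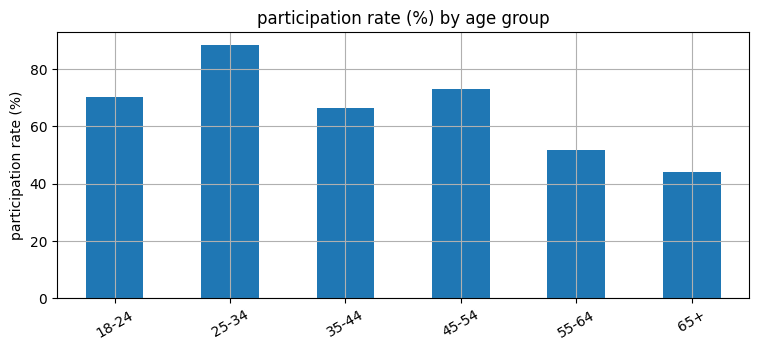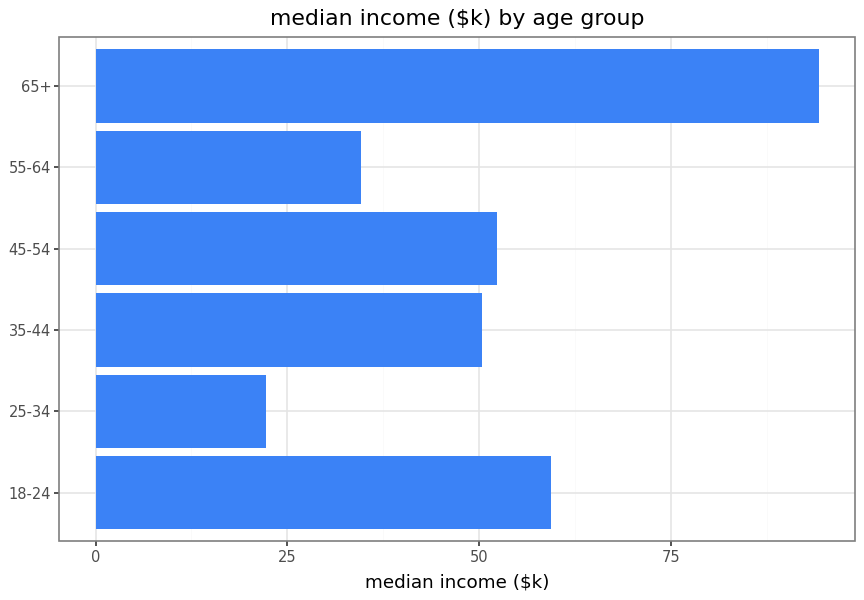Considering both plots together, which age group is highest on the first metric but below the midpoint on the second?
25-34

Chart 2 median median income ($k) ≈ 50; below-median age groups: 25-34, 35-44, 55-64. Among those, 25-34 has the highest participation rate (%) (≈ 90).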